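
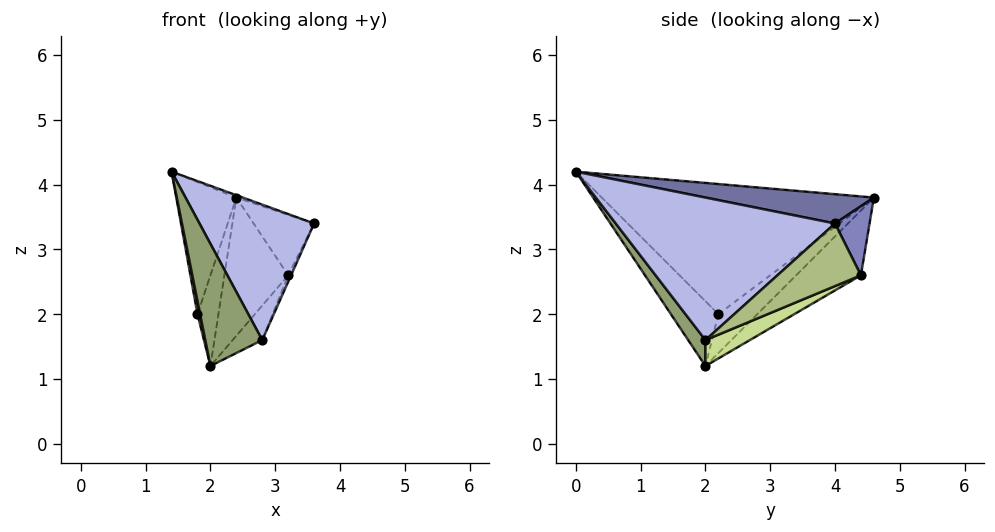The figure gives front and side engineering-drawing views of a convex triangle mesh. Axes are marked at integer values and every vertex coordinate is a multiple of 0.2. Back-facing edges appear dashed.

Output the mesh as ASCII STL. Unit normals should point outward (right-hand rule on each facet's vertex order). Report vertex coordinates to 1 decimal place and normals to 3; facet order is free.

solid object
 facet normal 0.322 0.012 0.947
  outer loop
   vertex 2.4 4.6 3.8
   vertex 1.4 0.0 4.2
   vertex 3.6 4.0 3.4
  endloop
 endfacet
 facet normal 0.488 0.854 0.183
  outer loop
   vertex 3.2 4.4 2.6
   vertex 2.4 4.6 3.8
   vertex 3.6 4.0 3.4
  endloop
 endfacet
 facet normal -0.613 0.604 -0.509
  outer loop
   vertex 3.2 4.4 2.6
   vertex 2.0 2.0 1.2
   vertex 2.4 4.6 3.8
  endloop
 endfacet
 facet normal 0.880 -0.460 0.120
  outer loop
   vertex 2.8 2.0 1.6
   vertex 3.6 4.0 3.4
   vertex 1.4 0.0 4.2
  endloop
 endfacet
 facet normal 0.251 -0.828 -0.502
  outer loop
   vertex 2.8 2.0 1.6
   vertex 1.4 0.0 4.2
   vertex 2.0 2.0 1.2
  endloop
 endfacet
 facet normal 0.900 0.031 -0.435
  outer loop
   vertex 2.8 2.0 1.6
   vertex 3.2 4.4 2.6
   vertex 3.6 4.0 3.4
  endloop
 endfacet
 facet normal 0.429 0.286 -0.857
  outer loop
   vertex 2.8 2.0 1.6
   vertex 2.0 2.0 1.2
   vertex 3.2 4.4 2.6
  endloop
 endfacet
 facet normal -0.976 0.215 0.038
  outer loop
   vertex 1.8 2.2 2.0
   vertex 1.4 0.0 4.2
   vertex 2.4 4.6 3.8
  endloop
 endfacet
 facet normal -0.972 -0.053 -0.230
  outer loop
   vertex 1.8 2.2 2.0
   vertex 2.0 2.0 1.2
   vertex 1.4 0.0 4.2
  endloop
 endfacet
 facet normal -0.834 0.449 -0.321
  outer loop
   vertex 1.8 2.2 2.0
   vertex 2.4 4.6 3.8
   vertex 2.0 2.0 1.2
  endloop
 endfacet
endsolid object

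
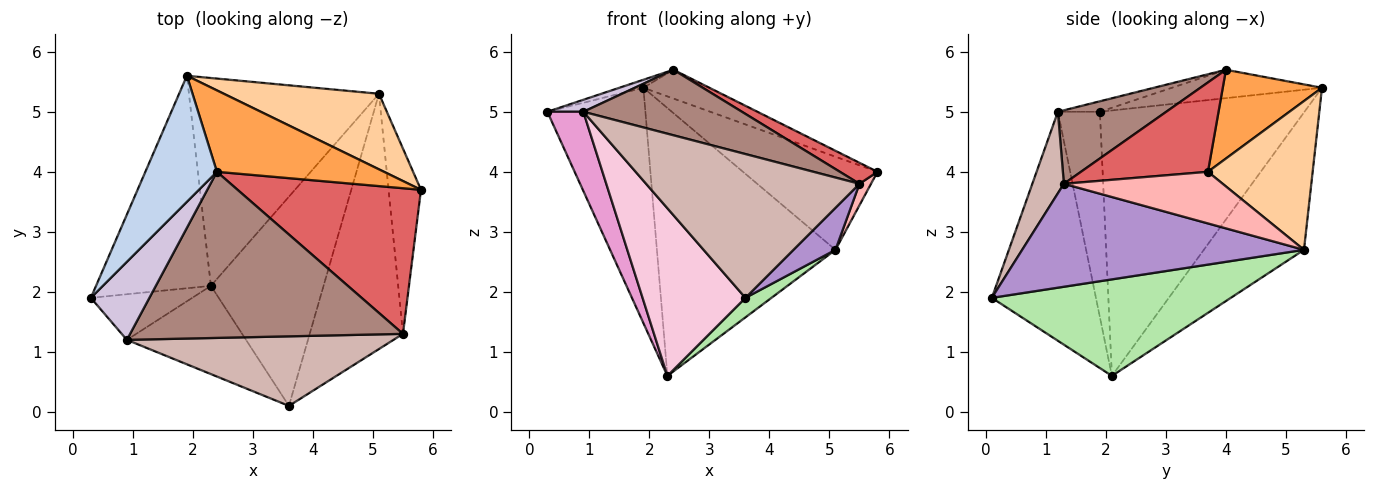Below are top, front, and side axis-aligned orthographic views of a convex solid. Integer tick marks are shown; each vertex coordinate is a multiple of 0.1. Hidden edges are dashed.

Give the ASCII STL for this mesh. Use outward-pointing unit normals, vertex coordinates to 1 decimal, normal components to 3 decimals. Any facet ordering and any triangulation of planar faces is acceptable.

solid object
 facet normal -0.840 0.403 -0.364
  outer loop
   vertex 2.3 2.1 0.6
   vertex 0.3 1.9 5.0
   vertex 1.9 5.6 5.4
  endloop
 endfacet
 facet normal -0.368 0.059 0.928
  outer loop
   vertex 2.4 4.0 5.7
   vertex 1.9 5.6 5.4
   vertex 0.3 1.9 5.0
  endloop
 endfacet
 facet normal 0.448 0.298 0.843
  outer loop
   vertex 2.4 4.0 5.7
   vertex 5.8 3.7 4.0
   vertex 1.9 5.6 5.4
  endloop
 endfacet
 facet normal 0.517 0.664 0.539
  outer loop
   vertex 5.1 5.3 2.7
   vertex 1.9 5.6 5.4
   vertex 5.8 3.7 4.0
  endloop
 endfacet
 facet normal -0.405 0.722 -0.560
  outer loop
   vertex 5.1 5.3 2.7
   vertex 2.3 2.1 0.6
   vertex 1.9 5.6 5.4
  endloop
 endfacet
 facet normal 0.649 -0.071 -0.758
  outer loop
   vertex 5.1 5.3 2.7
   vertex 3.6 0.1 1.9
   vertex 2.3 2.1 0.6
  endloop
 endfacet
 facet normal 0.434 -0.129 0.891
  outer loop
   vertex 5.5 1.3 3.8
   vertex 5.8 3.7 4.0
   vertex 2.4 4.0 5.7
  endloop
 endfacet
 facet normal 0.845 -0.061 -0.531
  outer loop
   vertex 5.5 1.3 3.8
   vertex 5.1 5.3 2.7
   vertex 5.8 3.7 4.0
  endloop
 endfacet
 facet normal 0.737 -0.110 -0.667
  outer loop
   vertex 5.5 1.3 3.8
   vertex 3.6 0.1 1.9
   vertex 5.1 5.3 2.7
  endloop
 endfacet
 facet normal -0.175 -0.150 0.973
  outer loop
   vertex 0.9 1.2 5.0
   vertex 2.4 4.0 5.7
   vertex 0.3 1.9 5.0
  endloop
 endfacet
 facet normal 0.243 -0.356 0.902
  outer loop
   vertex 0.9 1.2 5.0
   vertex 5.5 1.3 3.8
   vertex 2.4 4.0 5.7
  endloop
 endfacet
 facet normal 0.132 -0.892 0.432
  outer loop
   vertex 0.9 1.2 5.0
   vertex 3.6 0.1 1.9
   vertex 5.5 1.3 3.8
  endloop
 endfacet
 facet normal -0.711 -0.609 -0.351
  outer loop
   vertex 0.9 1.2 5.0
   vertex 0.3 1.9 5.0
   vertex 2.3 2.1 0.6
  endloop
 endfacet
 facet normal -0.667 -0.659 -0.347
  outer loop
   vertex 0.9 1.2 5.0
   vertex 2.3 2.1 0.6
   vertex 3.6 0.1 1.9
  endloop
 endfacet
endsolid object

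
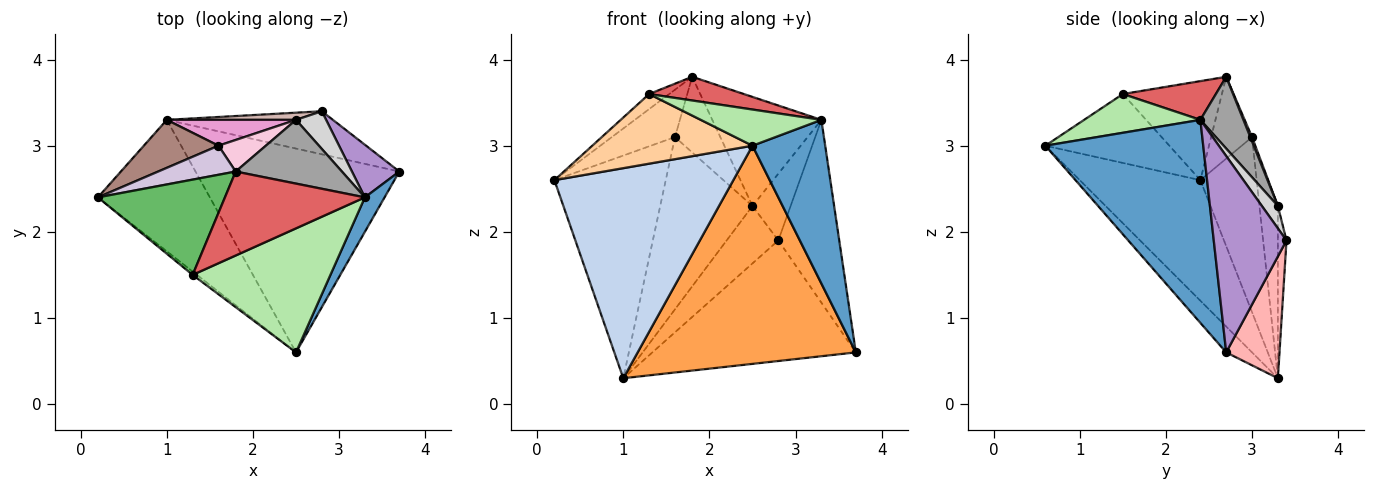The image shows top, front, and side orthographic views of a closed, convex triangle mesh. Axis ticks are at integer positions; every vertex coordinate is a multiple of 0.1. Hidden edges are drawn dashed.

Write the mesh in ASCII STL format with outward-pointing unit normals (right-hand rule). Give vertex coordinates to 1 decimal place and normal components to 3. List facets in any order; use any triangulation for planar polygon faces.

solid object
 facet normal 0.905 -0.417 0.088
  outer loop
   vertex 3.3 2.4 3.3
   vertex 2.5 0.6 3.0
   vertex 3.7 2.7 0.6
  endloop
 endfacet
 facet normal -0.496 -0.736 -0.461
  outer loop
   vertex 1.0 3.3 0.3
   vertex 2.5 0.6 3.0
   vertex 0.2 2.4 2.6
  endloop
 endfacet
 facet normal -0.086 -0.728 -0.680
  outer loop
   vertex 1.0 3.3 0.3
   vertex 3.7 2.7 0.6
   vertex 2.5 0.6 3.0
  endloop
 endfacet
 facet normal -0.612 -0.790 -0.038
  outer loop
   vertex 1.3 1.5 3.6
   vertex 0.2 2.4 2.6
   vertex 2.5 0.6 3.0
  endloop
 endfacet
 facet normal -0.610 0.124 0.783
  outer loop
   vertex 1.3 1.5 3.6
   vertex 1.8 2.7 3.8
   vertex 0.2 2.4 2.6
  endloop
 endfacet
 facet normal 0.261 -0.270 0.927
  outer loop
   vertex 1.3 1.5 3.6
   vertex 2.5 0.6 3.0
   vertex 3.3 2.4 3.3
  endloop
 endfacet
 facet normal 0.258 -0.262 0.930
  outer loop
   vertex 1.3 1.5 3.6
   vertex 3.3 2.4 3.3
   vertex 1.8 2.7 3.8
  endloop
 endfacet
 facet normal 0.239 0.914 -0.327
  outer loop
   vertex 2.8 3.4 1.9
   vertex 3.7 2.7 0.6
   vertex 1.0 3.3 0.3
  endloop
 endfacet
 facet normal 0.754 0.631 0.182
  outer loop
   vertex 2.8 3.4 1.9
   vertex 3.3 2.4 3.3
   vertex 3.7 2.7 0.6
  endloop
 endfacet
 facet normal -0.483 0.746 0.458
  outer loop
   vertex 1.6 3.0 3.1
   vertex 0.2 2.4 2.6
   vertex 1.8 2.7 3.8
  endloop
 endfacet
 facet normal -0.443 0.876 0.189
  outer loop
   vertex 1.6 3.0 3.1
   vertex 1.0 3.3 0.3
   vertex 0.2 2.4 2.6
  endloop
 endfacet
 facet normal -0.163 0.979 0.122
  outer loop
   vertex 2.5 3.3 2.3
   vertex 2.8 3.4 1.9
   vertex 1.0 3.3 0.3
  endloop
 endfacet
 facet normal -0.194 0.970 0.146
  outer loop
   vertex 2.5 3.3 2.3
   vertex 1.0 3.3 0.3
   vertex 1.6 3.0 3.1
  endloop
 endfacet
 facet normal 0.035 0.922 0.385
  outer loop
   vertex 2.5 3.3 2.3
   vertex 1.6 3.0 3.1
   vertex 1.8 2.7 3.8
  endloop
 endfacet
 facet normal 0.323 0.817 0.477
  outer loop
   vertex 2.5 3.3 2.3
   vertex 1.8 2.7 3.8
   vertex 3.3 2.4 3.3
  endloop
 endfacet
 facet normal 0.343 0.818 0.462
  outer loop
   vertex 2.5 3.3 2.3
   vertex 3.3 2.4 3.3
   vertex 2.8 3.4 1.9
  endloop
 endfacet
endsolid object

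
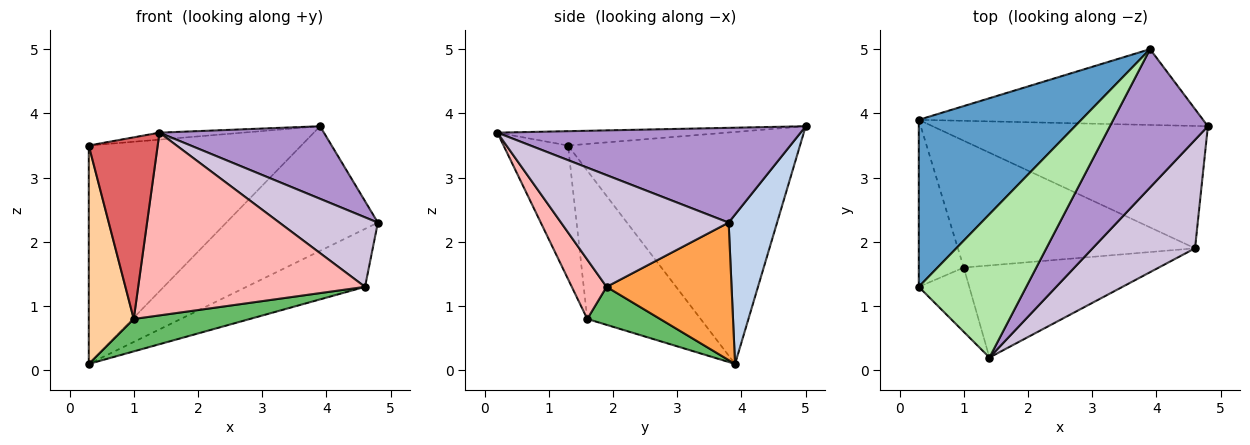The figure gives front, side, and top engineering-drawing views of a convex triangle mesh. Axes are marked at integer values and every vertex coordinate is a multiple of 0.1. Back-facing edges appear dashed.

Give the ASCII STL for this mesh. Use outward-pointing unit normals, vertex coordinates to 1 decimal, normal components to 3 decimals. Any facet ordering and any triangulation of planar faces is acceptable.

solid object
 facet normal -0.655 0.600 0.459
  outer loop
   vertex 3.9 5.0 3.8
   vertex 0.3 3.9 0.1
   vertex 0.3 1.3 3.5
  endloop
 endfacet
 facet normal 0.263 0.824 -0.501
  outer loop
   vertex 3.9 5.0 3.8
   vertex 4.8 3.8 2.3
   vertex 0.3 3.9 0.1
  endloop
 endfacet
 facet normal 0.411 0.390 -0.824
  outer loop
   vertex 4.6 1.9 1.3
   vertex 0.3 3.9 0.1
   vertex 4.8 3.8 2.3
  endloop
 endfacet
 facet normal -0.895 -0.355 -0.271
  outer loop
   vertex 1.0 1.6 0.8
   vertex 0.3 1.3 3.5
   vertex 0.3 3.9 0.1
  endloop
 endfacet
 facet normal 0.153 -0.245 -0.957
  outer loop
   vertex 1.0 1.6 0.8
   vertex 0.3 3.9 0.1
   vertex 4.6 1.9 1.3
  endloop
 endfacet
 facet normal -0.132 0.048 0.990
  outer loop
   vertex 1.4 0.2 3.7
   vertex 3.9 5.0 3.8
   vertex 0.3 1.3 3.5
  endloop
 endfacet
 facet normal -0.662 -0.707 -0.250
  outer loop
   vertex 1.4 0.2 3.7
   vertex 0.3 1.3 3.5
   vertex 1.0 1.6 0.8
  endloop
 endfacet
 facet normal 0.136 -0.885 -0.446
  outer loop
   vertex 1.4 0.2 3.7
   vertex 1.0 1.6 0.8
   vertex 4.6 1.9 1.3
  endloop
 endfacet
 facet normal 0.651 -0.353 0.673
  outer loop
   vertex 1.4 0.2 3.7
   vertex 4.8 3.8 2.3
   vertex 3.9 5.0 3.8
  endloop
 endfacet
 facet normal 0.676 -0.398 0.620
  outer loop
   vertex 1.4 0.2 3.7
   vertex 4.6 1.9 1.3
   vertex 4.8 3.8 2.3
  endloop
 endfacet
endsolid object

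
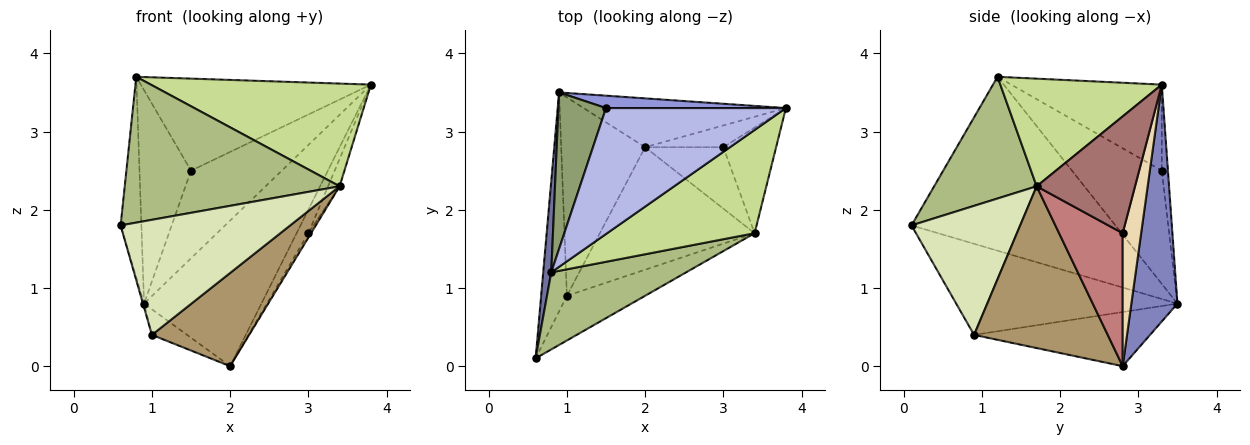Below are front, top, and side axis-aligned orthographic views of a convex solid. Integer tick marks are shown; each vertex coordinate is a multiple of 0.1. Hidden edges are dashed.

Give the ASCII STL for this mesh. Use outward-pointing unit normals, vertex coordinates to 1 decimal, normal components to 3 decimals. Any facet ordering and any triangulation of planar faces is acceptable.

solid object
 facet normal -0.994 0.101 0.046
  outer loop
   vertex 0.8 1.2 3.7
   vertex 0.9 3.5 0.8
   vertex 0.6 0.1 1.8
  endloop
 endfacet
 facet normal 0.349 0.889 -0.298
  outer loop
   vertex 2.0 2.8 0.0
   vertex 0.9 3.5 0.8
   vertex 3.8 3.3 3.6
  endloop
 endfacet
 facet normal -0.067 0.988 0.140
  outer loop
   vertex 1.5 3.3 2.5
   vertex 3.8 3.3 3.6
   vertex 0.9 3.5 0.8
  endloop
 endfacet
 facet normal -0.360 0.550 0.753
  outer loop
   vertex 1.5 3.3 2.5
   vertex 0.8 1.2 3.7
   vertex 3.8 3.3 3.6
  endloop
 endfacet
 facet normal -0.815 0.467 0.343
  outer loop
   vertex 1.5 3.3 2.5
   vertex 0.9 3.5 0.8
   vertex 0.8 1.2 3.7
  endloop
 endfacet
 facet normal 0.389 -0.815 0.431
  outer loop
   vertex 3.4 1.7 2.3
   vertex 0.8 1.2 3.7
   vertex 0.6 0.1 1.8
  endloop
 endfacet
 facet normal 0.459 -0.626 0.630
  outer loop
   vertex 3.4 1.7 2.3
   vertex 3.8 3.3 3.6
   vertex 0.8 1.2 3.7
  endloop
 endfacet
 facet normal 0.513 -0.800 -0.311
  outer loop
   vertex 1.0 0.9 0.4
   vertex 3.4 1.7 2.3
   vertex 0.6 0.1 1.8
  endloop
 endfacet
 facet normal 0.640 -0.465 -0.612
  outer loop
   vertex 1.0 0.9 0.4
   vertex 2.0 2.8 0.0
   vertex 3.4 1.7 2.3
  endloop
 endfacet
 facet normal -0.962 0.005 -0.272
  outer loop
   vertex 1.0 0.9 0.4
   vertex 0.6 0.1 1.8
   vertex 0.9 3.5 0.8
  endloop
 endfacet
 facet normal -0.539 0.108 -0.835
  outer loop
   vertex 1.0 0.9 0.4
   vertex 0.9 3.5 0.8
   vertex 2.0 2.8 0.0
  endloop
 endfacet
 facet normal 0.756 0.480 -0.445
  outer loop
   vertex 3.0 2.8 1.7
   vertex 2.0 2.8 0.0
   vertex 3.8 3.3 3.6
  endloop
 endfacet
 facet normal 0.906 0.106 -0.409
  outer loop
   vertex 3.0 2.8 1.7
   vertex 3.8 3.3 3.6
   vertex 3.4 1.7 2.3
  endloop
 endfacet
 facet normal 0.861 0.037 -0.507
  outer loop
   vertex 3.0 2.8 1.7
   vertex 3.4 1.7 2.3
   vertex 2.0 2.8 0.0
  endloop
 endfacet
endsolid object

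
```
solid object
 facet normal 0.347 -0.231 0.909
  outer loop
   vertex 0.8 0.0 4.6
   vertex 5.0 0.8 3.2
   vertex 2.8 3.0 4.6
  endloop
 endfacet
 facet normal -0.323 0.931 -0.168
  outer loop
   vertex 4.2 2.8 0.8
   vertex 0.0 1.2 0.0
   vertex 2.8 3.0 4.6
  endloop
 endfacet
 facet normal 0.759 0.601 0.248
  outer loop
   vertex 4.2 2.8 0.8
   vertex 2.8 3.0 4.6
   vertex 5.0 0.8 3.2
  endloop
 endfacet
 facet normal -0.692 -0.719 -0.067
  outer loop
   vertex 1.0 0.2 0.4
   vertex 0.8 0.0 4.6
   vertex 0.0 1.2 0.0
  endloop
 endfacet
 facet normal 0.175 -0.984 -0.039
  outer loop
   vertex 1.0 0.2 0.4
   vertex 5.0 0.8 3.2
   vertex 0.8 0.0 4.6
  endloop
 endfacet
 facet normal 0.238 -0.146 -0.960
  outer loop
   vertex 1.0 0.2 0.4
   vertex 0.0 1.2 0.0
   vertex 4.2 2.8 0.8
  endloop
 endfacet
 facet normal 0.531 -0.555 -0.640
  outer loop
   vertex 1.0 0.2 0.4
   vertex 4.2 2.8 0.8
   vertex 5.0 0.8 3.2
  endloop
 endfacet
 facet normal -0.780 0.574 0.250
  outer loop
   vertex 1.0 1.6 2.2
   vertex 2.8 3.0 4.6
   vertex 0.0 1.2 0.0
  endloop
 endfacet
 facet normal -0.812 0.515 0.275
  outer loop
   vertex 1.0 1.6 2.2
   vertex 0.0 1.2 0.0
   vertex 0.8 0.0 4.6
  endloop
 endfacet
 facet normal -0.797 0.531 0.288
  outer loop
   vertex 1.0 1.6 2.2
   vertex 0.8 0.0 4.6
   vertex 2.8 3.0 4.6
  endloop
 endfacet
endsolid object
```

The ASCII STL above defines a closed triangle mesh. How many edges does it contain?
15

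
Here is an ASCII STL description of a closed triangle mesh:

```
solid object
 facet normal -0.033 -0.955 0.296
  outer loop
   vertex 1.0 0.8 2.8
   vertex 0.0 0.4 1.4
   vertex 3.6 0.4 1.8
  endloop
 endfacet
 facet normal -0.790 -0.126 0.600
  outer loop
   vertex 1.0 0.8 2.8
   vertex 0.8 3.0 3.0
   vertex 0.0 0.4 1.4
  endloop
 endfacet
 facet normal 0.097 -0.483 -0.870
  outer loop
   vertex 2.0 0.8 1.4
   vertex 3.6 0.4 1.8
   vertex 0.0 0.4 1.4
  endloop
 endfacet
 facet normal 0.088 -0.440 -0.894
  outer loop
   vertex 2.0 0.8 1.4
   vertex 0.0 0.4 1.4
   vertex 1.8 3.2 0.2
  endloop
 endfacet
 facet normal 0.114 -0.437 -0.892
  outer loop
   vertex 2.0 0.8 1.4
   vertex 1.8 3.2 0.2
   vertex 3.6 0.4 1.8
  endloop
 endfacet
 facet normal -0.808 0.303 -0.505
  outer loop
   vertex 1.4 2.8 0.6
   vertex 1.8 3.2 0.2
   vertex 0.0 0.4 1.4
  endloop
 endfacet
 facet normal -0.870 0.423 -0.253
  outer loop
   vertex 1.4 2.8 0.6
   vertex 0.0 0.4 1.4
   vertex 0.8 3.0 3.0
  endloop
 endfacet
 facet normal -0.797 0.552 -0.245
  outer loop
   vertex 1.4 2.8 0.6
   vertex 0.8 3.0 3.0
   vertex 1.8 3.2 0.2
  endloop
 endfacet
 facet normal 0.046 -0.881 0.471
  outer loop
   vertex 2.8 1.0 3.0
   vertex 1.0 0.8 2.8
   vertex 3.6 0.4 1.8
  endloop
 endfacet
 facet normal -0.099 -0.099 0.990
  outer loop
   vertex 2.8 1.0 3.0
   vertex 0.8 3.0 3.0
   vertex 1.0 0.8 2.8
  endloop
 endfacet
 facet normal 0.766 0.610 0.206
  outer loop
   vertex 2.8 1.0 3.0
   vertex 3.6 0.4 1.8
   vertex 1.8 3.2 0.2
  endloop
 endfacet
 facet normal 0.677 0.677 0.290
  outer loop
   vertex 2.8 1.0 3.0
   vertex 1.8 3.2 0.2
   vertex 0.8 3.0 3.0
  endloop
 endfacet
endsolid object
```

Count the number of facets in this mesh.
12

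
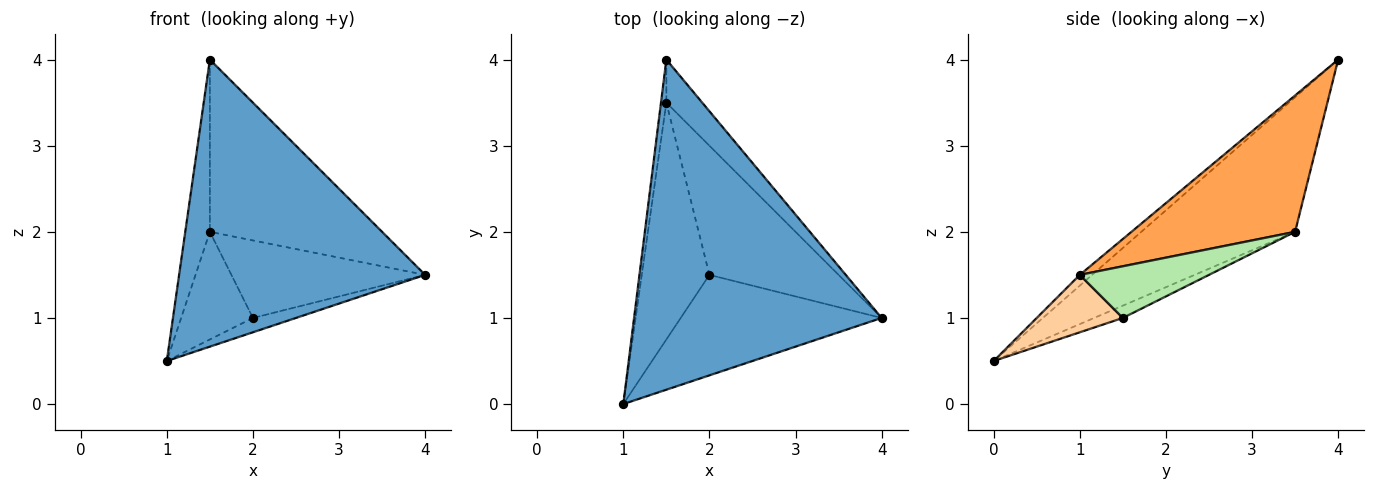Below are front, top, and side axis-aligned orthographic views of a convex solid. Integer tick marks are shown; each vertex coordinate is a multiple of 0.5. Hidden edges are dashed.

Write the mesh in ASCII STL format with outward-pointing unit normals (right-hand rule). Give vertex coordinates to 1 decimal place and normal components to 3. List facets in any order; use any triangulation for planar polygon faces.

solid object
 facet normal -0.033 -0.656 0.754
  outer loop
   vertex 1.5 4.0 4.0
   vertex 1.0 0.0 0.5
   vertex 4.0 1.0 1.5
  endloop
 endfacet
 facet normal -0.987 0.158 -0.039
  outer loop
   vertex 1.5 3.5 2.0
   vertex 1.0 0.0 0.5
   vertex 1.5 4.0 4.0
  endloop
 endfacet
 facet normal 0.678 0.713 -0.178
  outer loop
   vertex 1.5 3.5 2.0
   vertex 1.5 4.0 4.0
   vertex 4.0 1.0 1.5
  endloop
 endfacet
 facet normal 0.272 0.136 -0.953
  outer loop
   vertex 2.0 1.5 1.0
   vertex 4.0 1.0 1.5
   vertex 1.0 0.0 0.5
  endloop
 endfacet
 facet normal -0.163 0.408 -0.898
  outer loop
   vertex 2.0 1.5 1.0
   vertex 1.0 0.0 0.5
   vertex 1.5 3.5 2.0
  endloop
 endfacet
 facet normal 0.324 0.487 -0.811
  outer loop
   vertex 2.0 1.5 1.0
   vertex 1.5 3.5 2.0
   vertex 4.0 1.0 1.5
  endloop
 endfacet
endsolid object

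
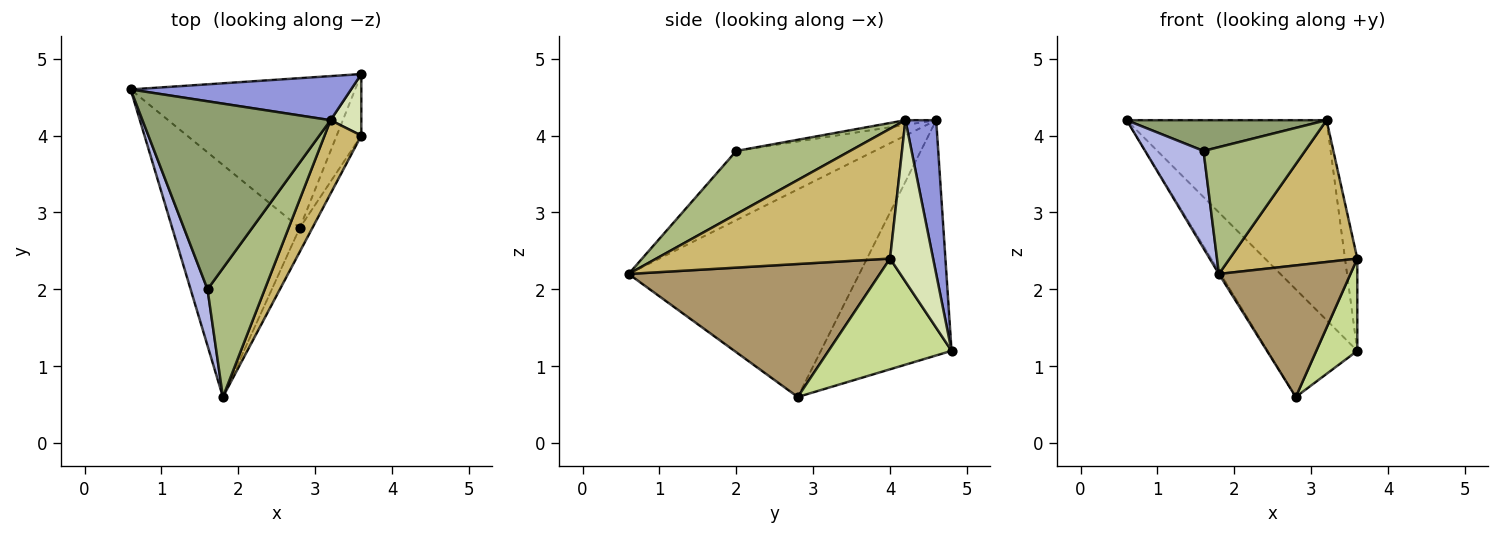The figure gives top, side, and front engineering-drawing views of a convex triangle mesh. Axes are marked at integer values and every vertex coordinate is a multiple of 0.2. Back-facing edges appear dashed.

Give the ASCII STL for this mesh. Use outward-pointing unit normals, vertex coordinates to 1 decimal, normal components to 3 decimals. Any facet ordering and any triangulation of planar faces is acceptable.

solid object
 facet normal -0.648 0.445 -0.618
  outer loop
   vertex 2.8 2.8 0.6
   vertex 0.6 4.6 4.2
   vertex 3.6 4.8 1.2
  endloop
 endfacet
 facet normal -0.852 0.006 -0.524
  outer loop
   vertex 2.8 2.8 0.6
   vertex 1.8 0.6 2.2
   vertex 0.6 4.6 4.2
  endloop
 endfacet
 facet normal 0.149 0.966 0.213
  outer loop
   vertex 3.2 4.2 4.2
   vertex 3.6 4.8 1.2
   vertex 0.6 4.6 4.2
  endloop
 endfacet
 facet normal -0.899 -0.379 0.220
  outer loop
   vertex 1.6 2.0 3.8
   vertex 0.6 4.6 4.2
   vertex 1.8 0.6 2.2
  endloop
 endfacet
 facet normal -0.025 -0.161 0.987
  outer loop
   vertex 1.6 2.0 3.8
   vertex 3.2 4.2 4.2
   vertex 0.6 4.6 4.2
  endloop
 endfacet
 facet normal 0.618 -0.552 0.560
  outer loop
   vertex 1.6 2.0 3.8
   vertex 1.8 0.6 2.2
   vertex 3.2 4.2 4.2
  endloop
 endfacet
 facet normal 0.928 -0.309 -0.206
  outer loop
   vertex 3.6 4.0 2.4
   vertex 2.8 2.8 0.6
   vertex 3.6 4.8 1.2
  endloop
 endfacet
 facet normal 0.946 0.270 0.180
  outer loop
   vertex 3.6 4.0 2.4
   vertex 3.6 4.8 1.2
   vertex 3.2 4.2 4.2
  endloop
 endfacet
 facet normal 0.883 -0.462 -0.084
  outer loop
   vertex 3.6 4.0 2.4
   vertex 1.8 0.6 2.2
   vertex 2.8 2.8 0.6
  endloop
 endfacet
 facet normal 0.852 -0.465 0.241
  outer loop
   vertex 3.6 4.0 2.4
   vertex 3.2 4.2 4.2
   vertex 1.8 0.6 2.2
  endloop
 endfacet
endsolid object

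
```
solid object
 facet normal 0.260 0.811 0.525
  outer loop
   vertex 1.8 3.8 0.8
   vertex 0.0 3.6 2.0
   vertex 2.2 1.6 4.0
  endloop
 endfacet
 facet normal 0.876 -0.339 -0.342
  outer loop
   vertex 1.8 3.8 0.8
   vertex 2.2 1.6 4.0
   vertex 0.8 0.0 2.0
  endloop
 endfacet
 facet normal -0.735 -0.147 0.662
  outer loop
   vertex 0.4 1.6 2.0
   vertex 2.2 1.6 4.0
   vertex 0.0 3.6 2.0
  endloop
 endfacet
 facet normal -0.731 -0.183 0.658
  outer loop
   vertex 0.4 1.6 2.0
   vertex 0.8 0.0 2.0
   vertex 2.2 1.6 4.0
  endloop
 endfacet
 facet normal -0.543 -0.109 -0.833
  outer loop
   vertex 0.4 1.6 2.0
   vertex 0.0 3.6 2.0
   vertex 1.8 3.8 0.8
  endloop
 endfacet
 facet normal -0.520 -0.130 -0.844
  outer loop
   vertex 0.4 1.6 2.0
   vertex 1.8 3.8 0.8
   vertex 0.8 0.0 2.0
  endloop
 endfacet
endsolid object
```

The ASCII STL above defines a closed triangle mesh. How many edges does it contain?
9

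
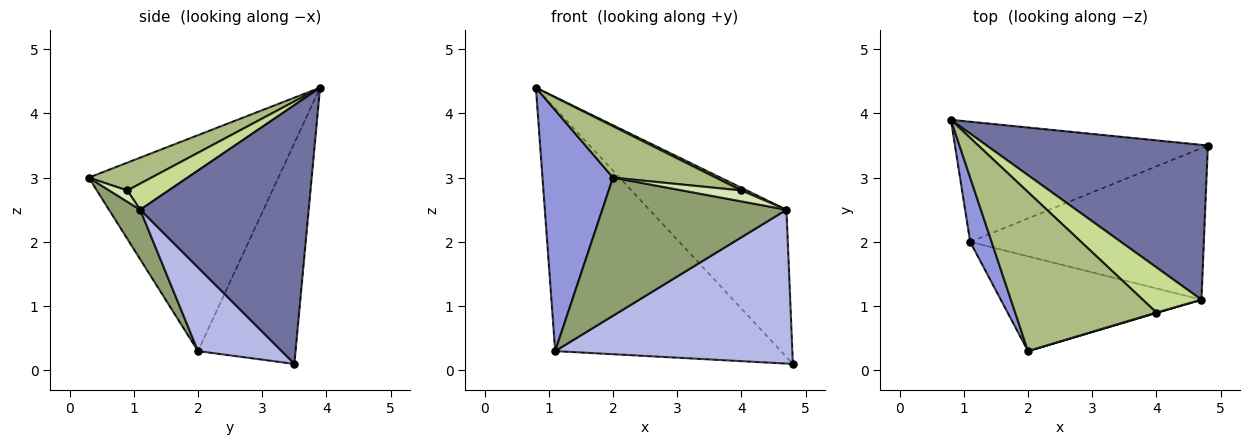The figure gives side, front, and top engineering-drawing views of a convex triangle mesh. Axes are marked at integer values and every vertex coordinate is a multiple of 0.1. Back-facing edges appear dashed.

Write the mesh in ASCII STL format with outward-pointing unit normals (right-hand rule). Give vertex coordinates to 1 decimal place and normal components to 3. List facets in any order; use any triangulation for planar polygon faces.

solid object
 facet normal 0.647 0.526 0.553
  outer loop
   vertex 4.7 1.1 2.5
   vertex 4.8 3.5 0.1
   vertex 0.8 3.9 4.4
  endloop
 endfacet
 facet normal -0.361 0.836 -0.414
  outer loop
   vertex 1.1 2.0 0.3
   vertex 0.8 3.9 4.4
   vertex 4.8 3.5 0.1
  endloop
 endfacet
 facet normal -0.933 -0.347 0.093
  outer loop
   vertex 1.1 2.0 0.3
   vertex 2.0 0.3 3.0
   vertex 0.8 3.9 4.4
  endloop
 endfacet
 facet normal 0.243 -0.691 -0.681
  outer loop
   vertex 1.1 2.0 0.3
   vertex 4.8 3.5 0.1
   vertex 4.7 1.1 2.5
  endloop
 endfacet
 facet normal 0.138 -0.817 -0.560
  outer loop
   vertex 1.1 2.0 0.3
   vertex 4.7 1.1 2.5
   vertex 2.0 0.3 3.0
  endloop
 endfacet
 facet normal 0.184 -0.302 0.935
  outer loop
   vertex 4.0 0.9 2.8
   vertex 0.8 3.9 4.4
   vertex 2.0 0.3 3.0
  endloop
 endfacet
 facet normal 0.406 -0.053 0.912
  outer loop
   vertex 4.0 0.9 2.8
   vertex 4.7 1.1 2.5
   vertex 0.8 3.9 4.4
  endloop
 endfacet
 facet normal 0.291 -0.956 0.042
  outer loop
   vertex 4.0 0.9 2.8
   vertex 2.0 0.3 3.0
   vertex 4.7 1.1 2.5
  endloop
 endfacet
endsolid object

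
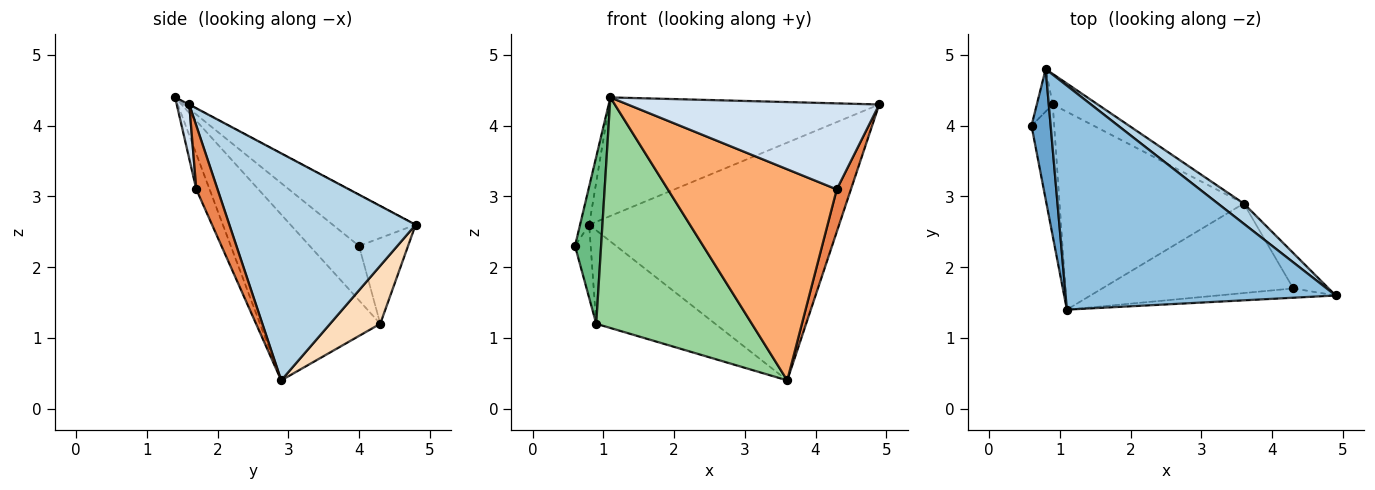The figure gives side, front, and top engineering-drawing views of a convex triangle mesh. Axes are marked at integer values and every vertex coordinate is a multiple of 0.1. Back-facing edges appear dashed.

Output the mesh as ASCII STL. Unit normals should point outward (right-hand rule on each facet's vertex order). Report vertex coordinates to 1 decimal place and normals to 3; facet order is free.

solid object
 facet normal -0.932 0.102 0.348
  outer loop
   vertex 0.8 4.8 2.6
   vertex 0.6 4.0 2.3
   vertex 1.1 1.4 4.4
  endloop
 endfacet
 facet normal -0.001 0.468 0.884
  outer loop
   vertex 0.8 4.8 2.6
   vertex 1.1 1.4 4.4
   vertex 4.9 1.6 4.3
  endloop
 endfacet
 facet normal 0.596 0.800 0.068
  outer loop
   vertex 0.8 4.8 2.6
   vertex 4.9 1.6 4.3
   vertex 3.6 2.9 0.4
  endloop
 endfacet
 facet normal 0.049 -0.993 -0.107
  outer loop
   vertex 4.3 1.7 3.1
   vertex 4.9 1.6 4.3
   vertex 1.1 1.4 4.4
  endloop
 endfacet
 facet normal 0.755 -0.504 -0.420
  outer loop
   vertex 4.3 1.7 3.1
   vertex 3.6 2.9 0.4
   vertex 4.9 1.6 4.3
  endloop
 endfacet
 facet normal -0.072 -0.918 -0.389
  outer loop
   vertex 4.3 1.7 3.1
   vertex 1.1 1.4 4.4
   vertex 3.6 2.9 0.4
  endloop
 endfacet
 facet normal -0.938 0.300 -0.174
  outer loop
   vertex 0.9 4.3 1.2
   vertex 0.6 4.0 2.3
   vertex 0.8 4.8 2.6
  endloop
 endfacet
 facet normal 0.372 0.882 -0.289
  outer loop
   vertex 0.9 4.3 1.2
   vertex 0.8 4.8 2.6
   vertex 3.6 2.9 0.4
  endloop
 endfacet
 facet normal -0.829 -0.439 -0.346
  outer loop
   vertex 0.9 4.3 1.2
   vertex 1.1 1.4 4.4
   vertex 0.6 4.0 2.3
  endloop
 endfacet
 facet normal -0.506 -0.655 -0.562
  outer loop
   vertex 0.9 4.3 1.2
   vertex 3.6 2.9 0.4
   vertex 1.1 1.4 4.4
  endloop
 endfacet
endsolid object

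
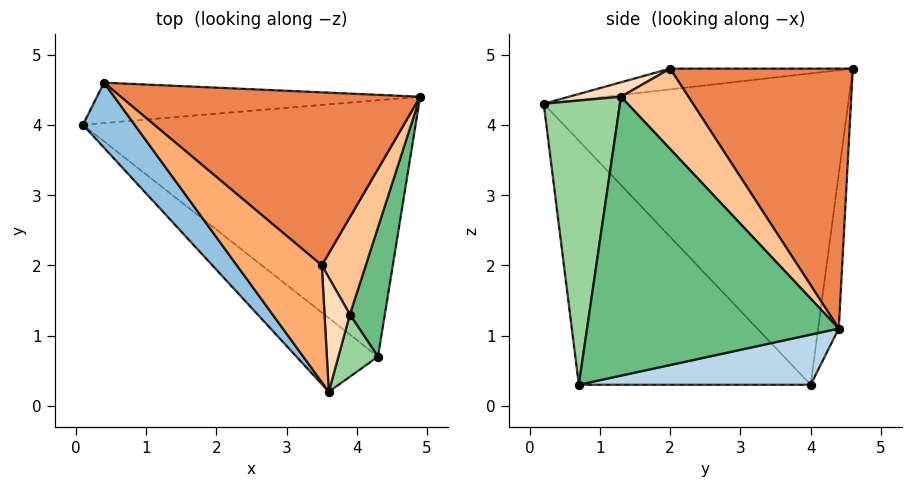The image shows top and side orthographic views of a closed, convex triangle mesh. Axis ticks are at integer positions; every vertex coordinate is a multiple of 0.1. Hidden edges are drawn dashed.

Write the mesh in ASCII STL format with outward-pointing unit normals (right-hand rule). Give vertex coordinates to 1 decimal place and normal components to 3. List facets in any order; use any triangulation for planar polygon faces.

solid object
 facet normal -0.061 0.990 -0.128
  outer loop
   vertex 0.4 4.6 4.8
   vertex 4.9 4.4 1.1
   vertex 0.1 4.0 0.3
  endloop
 endfacet
 facet normal -0.794 -0.593 0.132
  outer loop
   vertex 0.4 4.6 4.8
   vertex 0.1 4.0 0.3
   vertex 3.6 0.2 4.3
  endloop
 endfacet
 facet normal 0.146 0.186 -0.972
  outer loop
   vertex 4.3 0.7 0.3
   vertex 0.1 4.0 0.3
   vertex 4.9 4.4 1.1
  endloop
 endfacet
 facet normal -0.605 -0.770 -0.202
  outer loop
   vertex 4.3 0.7 0.3
   vertex 3.6 0.2 4.3
   vertex 0.1 4.0 0.3
  endloop
 endfacet
 facet normal 0.517 0.616 0.595
  outer loop
   vertex 3.5 2.0 4.8
   vertex 4.9 4.4 1.1
   vertex 0.4 4.6 4.8
  endloop
 endfacet
 facet normal -0.228 -0.272 0.935
  outer loop
   vertex 3.5 2.0 4.8
   vertex 0.4 4.6 4.8
   vertex 3.6 0.2 4.3
  endloop
 endfacet
 facet normal 0.856 0.222 0.468
  outer loop
   vertex 3.9 1.3 4.4
   vertex 4.9 4.4 1.1
   vertex 3.5 2.0 4.8
  endloop
 endfacet
 facet normal 0.484 -0.209 0.850
  outer loop
   vertex 3.9 1.3 4.4
   vertex 3.5 2.0 4.8
   vertex 3.6 0.2 4.3
  endloop
 endfacet
 facet normal 0.975 -0.185 0.122
  outer loop
   vertex 3.9 1.3 4.4
   vertex 4.3 0.7 0.3
   vertex 4.9 4.4 1.1
  endloop
 endfacet
 facet normal 0.953 -0.272 0.133
  outer loop
   vertex 3.9 1.3 4.4
   vertex 3.6 0.2 4.3
   vertex 4.3 0.7 0.3
  endloop
 endfacet
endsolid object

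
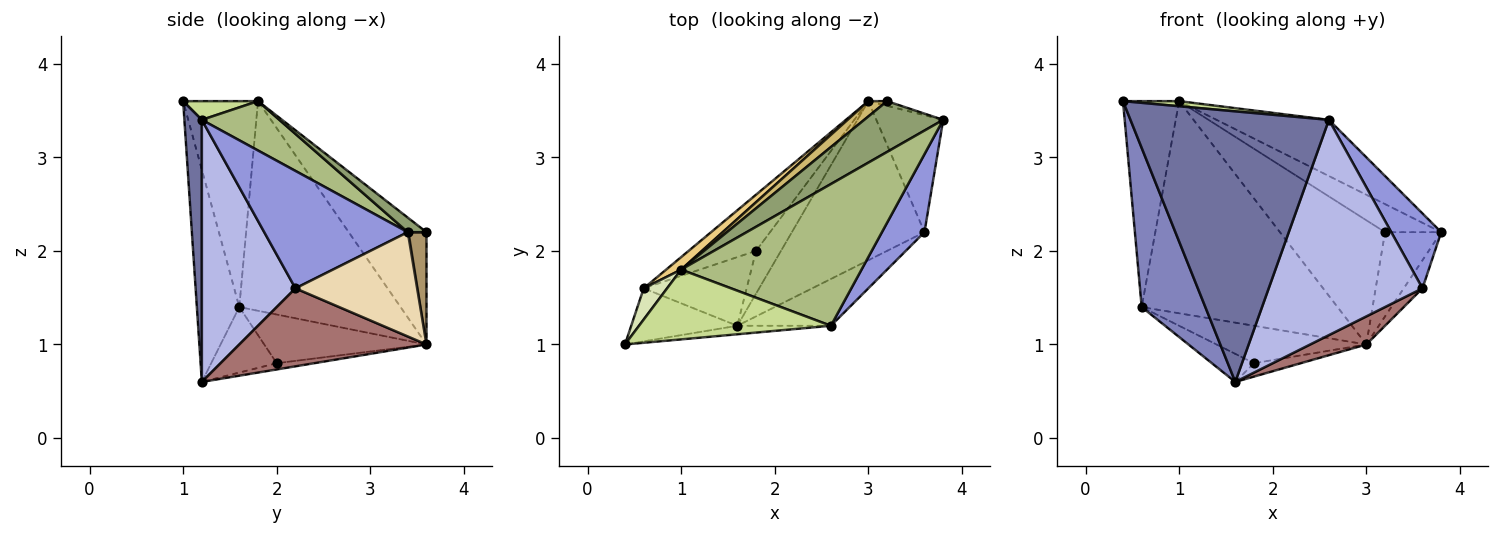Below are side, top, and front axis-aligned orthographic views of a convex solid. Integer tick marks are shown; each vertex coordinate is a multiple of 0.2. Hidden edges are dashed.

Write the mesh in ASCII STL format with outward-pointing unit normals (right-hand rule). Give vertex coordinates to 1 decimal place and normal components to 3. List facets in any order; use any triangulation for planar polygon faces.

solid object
 facet normal 0.088 -0.996 -0.031
  outer loop
   vertex 2.6 1.2 3.4
   vertex 0.4 1.0 3.6
   vertex 1.6 1.2 0.6
  endloop
 endfacet
 facet normal -0.535 -0.802 -0.267
  outer loop
   vertex 0.6 1.6 1.4
   vertex 1.6 1.2 0.6
   vertex 0.4 1.0 3.6
  endloop
 endfacet
 facet normal 0.894 -0.311 0.324
  outer loop
   vertex 3.6 2.2 1.6
   vertex 3.8 3.4 2.2
   vertex 2.6 1.2 3.4
  endloop
 endfacet
 facet normal 0.511 -0.840 -0.183
  outer loop
   vertex 3.6 2.2 1.6
   vertex 2.6 1.2 3.4
   vertex 1.6 1.2 0.6
  endloop
 endfacet
 facet normal 0.159 0.478 0.864
  outer loop
   vertex 1.0 1.8 3.6
   vertex 3.8 3.4 2.2
   vertex 3.2 3.6 2.2
  endloop
 endfacet
 facet normal 0.246 0.357 0.901
  outer loop
   vertex 1.0 1.8 3.6
   vertex 2.6 1.2 3.4
   vertex 3.8 3.4 2.2
  endloop
 endfacet
 facet normal 0.097 -0.073 0.993
  outer loop
   vertex 1.0 1.8 3.6
   vertex 0.4 1.0 3.6
   vertex 2.6 1.2 3.4
  endloop
 endfacet
 facet normal -0.797 0.598 0.091
  outer loop
   vertex 1.0 1.8 3.6
   vertex 0.6 1.6 1.4
   vertex 0.4 1.0 3.6
  endloop
 endfacet
 facet normal 0.316 0.947 -0.053
  outer loop
   vertex 3.0 3.6 1.0
   vertex 3.2 3.6 2.2
   vertex 3.8 3.4 2.2
  endloop
 endfacet
 facet normal -0.592 0.800 0.099
  outer loop
   vertex 3.0 3.6 1.0
   vertex 1.0 1.8 3.6
   vertex 3.2 3.6 2.2
  endloop
 endfacet
 facet normal -0.635 0.771 0.045
  outer loop
   vertex 3.0 3.6 1.0
   vertex 0.6 1.6 1.4
   vertex 1.0 1.8 3.6
  endloop
 endfacet
 facet normal 0.835 0.128 -0.535
  outer loop
   vertex 3.0 3.6 1.0
   vertex 3.8 3.4 2.2
   vertex 3.6 2.2 1.6
  endloop
 endfacet
 facet normal 0.501 -0.150 -0.852
  outer loop
   vertex 3.0 3.6 1.0
   vertex 3.6 2.2 1.6
   vertex 1.6 1.2 0.6
  endloop
 endfacet
 facet normal -0.507 0.326 -0.797
  outer loop
   vertex 1.8 2.0 0.8
   vertex 1.6 1.2 0.6
   vertex 0.6 1.6 1.4
  endloop
 endfacet
 facet normal -0.232 0.290 -0.928
  outer loop
   vertex 1.8 2.0 0.8
   vertex 3.0 3.6 1.0
   vertex 1.6 1.2 0.6
  endloop
 endfacet
 facet normal -0.515 0.475 -0.713
  outer loop
   vertex 1.8 2.0 0.8
   vertex 0.6 1.6 1.4
   vertex 3.0 3.6 1.0
  endloop
 endfacet
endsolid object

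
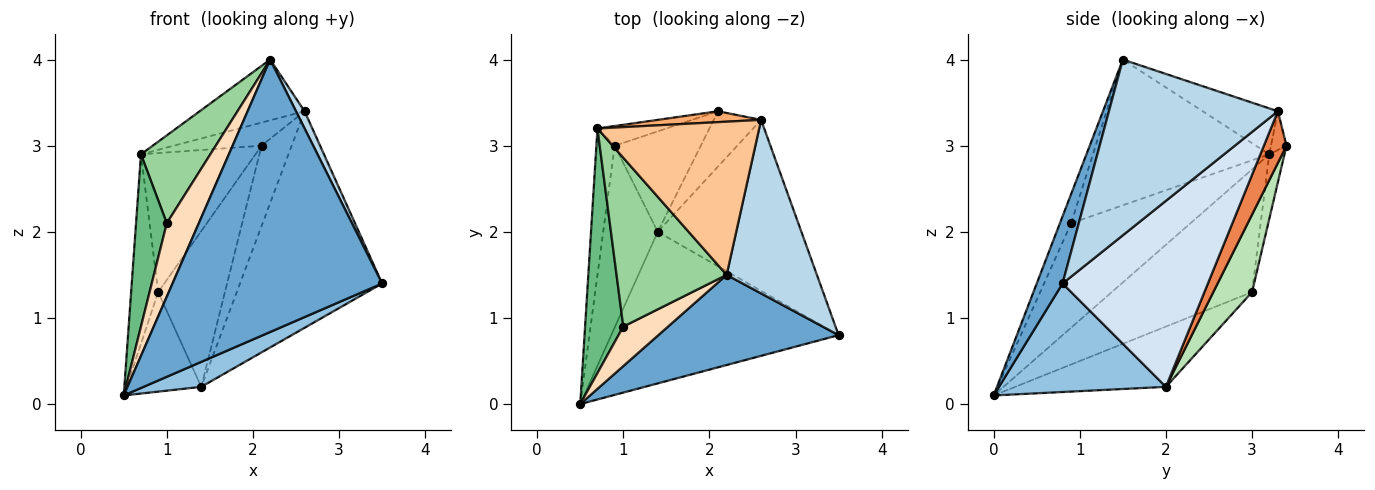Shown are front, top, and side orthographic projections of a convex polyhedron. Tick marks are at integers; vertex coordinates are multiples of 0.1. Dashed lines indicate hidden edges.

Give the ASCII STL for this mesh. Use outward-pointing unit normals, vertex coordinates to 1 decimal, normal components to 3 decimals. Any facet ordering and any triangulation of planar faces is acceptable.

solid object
 facet normal 0.116 -0.943 0.312
  outer loop
   vertex 2.2 1.5 4.0
   vertex 0.5 0.0 0.1
   vertex 3.5 0.8 1.4
  endloop
 endfacet
 facet normal 0.426 -0.147 -0.893
  outer loop
   vertex 1.4 2.0 0.2
   vertex 3.5 0.8 1.4
   vertex 0.5 0.0 0.1
  endloop
 endfacet
 facet normal 0.889 -0.045 0.456
  outer loop
   vertex 2.6 3.3 3.4
   vertex 2.2 1.5 4.0
   vertex 3.5 0.8 1.4
  endloop
 endfacet
 facet normal 0.626 0.612 -0.483
  outer loop
   vertex 2.6 3.3 3.4
   vertex 3.5 0.8 1.4
   vertex 1.4 2.0 0.2
  endloop
 endfacet
 facet normal 0.526 0.701 -0.482
  outer loop
   vertex 2.6 3.3 3.4
   vertex 1.4 2.0 0.2
   vertex 2.1 3.4 3.0
  endloop
 endfacet
 facet normal -0.158 0.894 0.420
  outer loop
   vertex 2.6 3.3 3.4
   vertex 2.1 3.4 3.0
   vertex 0.7 3.2 2.9
  endloop
 endfacet
 facet normal -0.255 0.356 0.899
  outer loop
   vertex 2.6 3.3 3.4
   vertex 0.7 3.2 2.9
   vertex 2.2 1.5 4.0
  endloop
 endfacet
 facet normal -0.296 -0.841 0.453
  outer loop
   vertex 1.0 0.9 2.1
   vertex 0.5 0.0 0.1
   vertex 2.2 1.5 4.0
  endloop
 endfacet
 facet normal -0.913 -0.235 0.334
  outer loop
   vertex 1.0 0.9 2.1
   vertex 0.7 3.2 2.9
   vertex 0.5 0.0 0.1
  endloop
 endfacet
 facet normal -0.761 -0.299 0.575
  outer loop
   vertex 1.0 0.9 2.1
   vertex 2.2 1.5 4.0
   vertex 0.7 3.2 2.9
  endloop
 endfacet
 facet normal 0.439 0.755 -0.487
  outer loop
   vertex 0.9 3.0 1.3
   vertex 2.1 3.4 3.0
   vertex 1.4 2.0 0.2
  endloop
 endfacet
 facet normal -0.130 0.982 -0.139
  outer loop
   vertex 0.9 3.0 1.3
   vertex 0.7 3.2 2.9
   vertex 2.1 3.4 3.0
  endloop
 endfacet
 facet normal -0.696 0.345 -0.630
  outer loop
   vertex 0.9 3.0 1.3
   vertex 1.4 2.0 0.2
   vertex 0.5 0.0 0.1
  endloop
 endfacet
 facet normal -0.972 0.187 -0.145
  outer loop
   vertex 0.9 3.0 1.3
   vertex 0.5 0.0 0.1
   vertex 0.7 3.2 2.9
  endloop
 endfacet
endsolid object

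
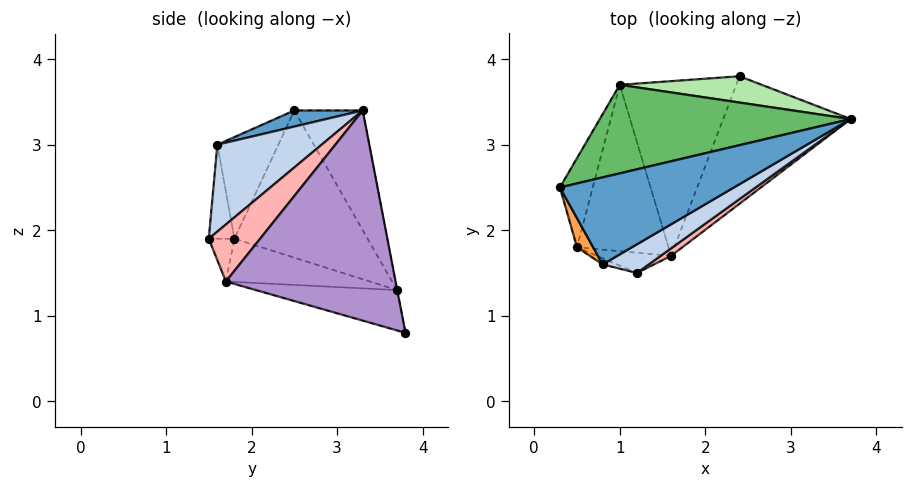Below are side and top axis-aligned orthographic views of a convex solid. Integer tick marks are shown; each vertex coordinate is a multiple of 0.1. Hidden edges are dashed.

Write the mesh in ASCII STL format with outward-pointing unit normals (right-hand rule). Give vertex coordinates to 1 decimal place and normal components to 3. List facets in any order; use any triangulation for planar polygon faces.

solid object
 facet normal 0.086 -0.364 0.927
  outer loop
   vertex 0.8 1.6 3.0
   vertex 3.7 3.3 3.4
   vertex 0.3 2.5 3.4
  endloop
 endfacet
 facet normal 0.465 -0.851 0.246
  outer loop
   vertex 0.8 1.6 3.0
   vertex 1.2 1.5 1.9
   vertex 3.7 3.3 3.4
  endloop
 endfacet
 facet normal -0.840 -0.526 0.133
  outer loop
   vertex 0.8 1.6 3.0
   vertex 0.3 2.5 3.4
   vertex 0.5 1.8 1.9
  endloop
 endfacet
 facet normal -0.393 -0.918 -0.060
  outer loop
   vertex 0.8 1.6 3.0
   vertex 0.5 1.8 1.9
   vertex 1.2 1.5 1.9
  endloop
 endfacet
 facet normal -0.206 0.878 0.433
  outer loop
   vertex 1.0 3.7 1.3
   vertex 0.3 2.5 3.4
   vertex 3.7 3.3 3.4
  endloop
 endfacet
 facet normal -0.002 0.982 0.190
  outer loop
   vertex 1.0 3.7 1.3
   vertex 3.7 3.3 3.4
   vertex 2.4 3.8 0.8
  endloop
 endfacet
 facet normal -0.959 0.185 -0.214
  outer loop
   vertex 1.0 3.7 1.3
   vertex 0.5 1.8 1.9
   vertex 0.3 2.5 3.4
  endloop
 endfacet
 facet normal 0.542 -0.835 0.099
  outer loop
   vertex 1.6 1.7 1.4
   vertex 3.7 3.3 3.4
   vertex 1.2 1.5 1.9
  endloop
 endfacet
 facet normal 0.773 -0.428 -0.469
  outer loop
   vertex 1.6 1.7 1.4
   vertex 2.4 3.8 0.8
   vertex 3.7 3.3 3.4
  endloop
 endfacet
 facet normal -0.325 -0.759 -0.564
  outer loop
   vertex 1.6 1.7 1.4
   vertex 1.2 1.5 1.9
   vertex 0.5 1.8 1.9
  endloop
 endfacet
 facet normal -0.324 -0.144 -0.935
  outer loop
   vertex 1.6 1.7 1.4
   vertex 1.0 3.7 1.3
   vertex 2.4 3.8 0.8
  endloop
 endfacet
 facet normal -0.421 -0.171 -0.891
  outer loop
   vertex 1.6 1.7 1.4
   vertex 0.5 1.8 1.9
   vertex 1.0 3.7 1.3
  endloop
 endfacet
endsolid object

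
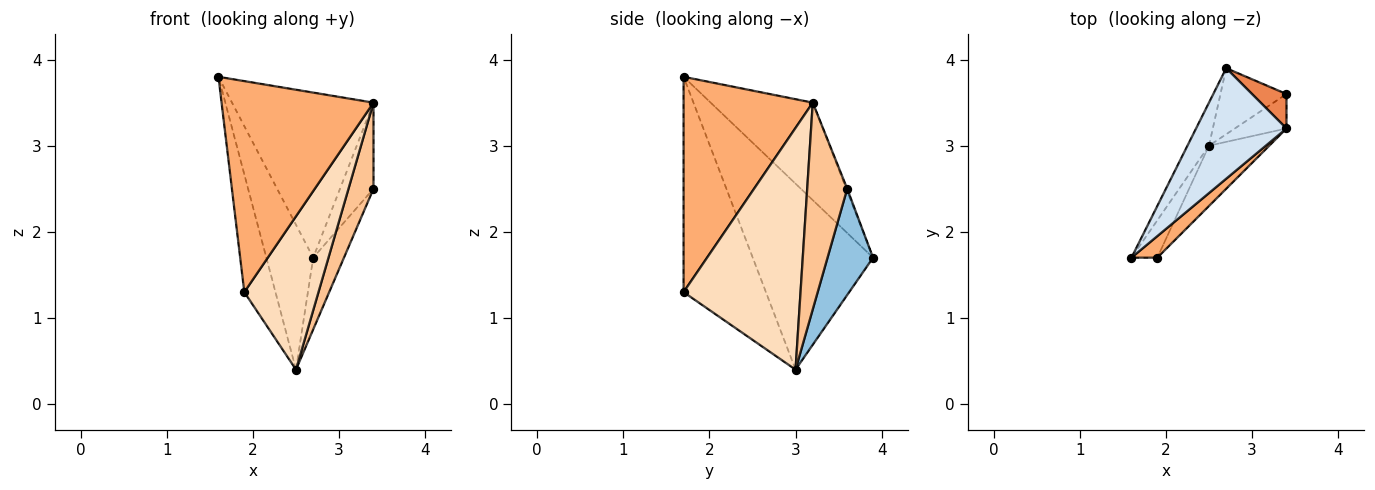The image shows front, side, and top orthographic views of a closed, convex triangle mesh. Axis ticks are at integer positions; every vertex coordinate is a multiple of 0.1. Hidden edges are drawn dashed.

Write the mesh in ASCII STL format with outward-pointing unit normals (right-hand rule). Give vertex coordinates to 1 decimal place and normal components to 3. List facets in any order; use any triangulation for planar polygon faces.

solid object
 facet normal -0.926 0.361 -0.107
  outer loop
   vertex 2.5 3.0 0.4
   vertex 1.6 1.7 3.8
   vertex 2.7 3.9 1.7
  endloop
 endfacet
 facet normal 0.737 0.498 -0.458
  outer loop
   vertex 2.5 3.0 0.4
   vertex 2.7 3.9 1.7
   vertex 3.4 3.6 2.5
  endloop
 endfacet
 facet normal -0.929 0.352 -0.112
  outer loop
   vertex 1.9 1.7 1.3
   vertex 1.6 1.7 3.8
   vertex 2.5 3.0 0.4
  endloop
 endfacet
 facet normal -0.514 0.713 0.477
  outer loop
   vertex 3.4 3.2 3.5
   vertex 2.7 3.9 1.7
   vertex 1.6 1.7 3.8
  endloop
 endfacet
 facet normal -0.027 0.928 0.371
  outer loop
   vertex 3.4 3.2 3.5
   vertex 3.4 3.6 2.5
   vertex 2.7 3.9 1.7
  endloop
 endfacet
 facet normal 0.646 -0.760 0.078
  outer loop
   vertex 3.4 3.2 3.5
   vertex 1.6 1.7 3.8
   vertex 1.9 1.7 1.3
  endloop
 endfacet
 facet normal 0.830 -0.518 -0.207
  outer loop
   vertex 3.4 3.2 3.5
   vertex 2.5 3.0 0.4
   vertex 3.4 3.6 2.5
  endloop
 endfacet
 facet normal 0.826 -0.524 -0.206
  outer loop
   vertex 3.4 3.2 3.5
   vertex 1.9 1.7 1.3
   vertex 2.5 3.0 0.4
  endloop
 endfacet
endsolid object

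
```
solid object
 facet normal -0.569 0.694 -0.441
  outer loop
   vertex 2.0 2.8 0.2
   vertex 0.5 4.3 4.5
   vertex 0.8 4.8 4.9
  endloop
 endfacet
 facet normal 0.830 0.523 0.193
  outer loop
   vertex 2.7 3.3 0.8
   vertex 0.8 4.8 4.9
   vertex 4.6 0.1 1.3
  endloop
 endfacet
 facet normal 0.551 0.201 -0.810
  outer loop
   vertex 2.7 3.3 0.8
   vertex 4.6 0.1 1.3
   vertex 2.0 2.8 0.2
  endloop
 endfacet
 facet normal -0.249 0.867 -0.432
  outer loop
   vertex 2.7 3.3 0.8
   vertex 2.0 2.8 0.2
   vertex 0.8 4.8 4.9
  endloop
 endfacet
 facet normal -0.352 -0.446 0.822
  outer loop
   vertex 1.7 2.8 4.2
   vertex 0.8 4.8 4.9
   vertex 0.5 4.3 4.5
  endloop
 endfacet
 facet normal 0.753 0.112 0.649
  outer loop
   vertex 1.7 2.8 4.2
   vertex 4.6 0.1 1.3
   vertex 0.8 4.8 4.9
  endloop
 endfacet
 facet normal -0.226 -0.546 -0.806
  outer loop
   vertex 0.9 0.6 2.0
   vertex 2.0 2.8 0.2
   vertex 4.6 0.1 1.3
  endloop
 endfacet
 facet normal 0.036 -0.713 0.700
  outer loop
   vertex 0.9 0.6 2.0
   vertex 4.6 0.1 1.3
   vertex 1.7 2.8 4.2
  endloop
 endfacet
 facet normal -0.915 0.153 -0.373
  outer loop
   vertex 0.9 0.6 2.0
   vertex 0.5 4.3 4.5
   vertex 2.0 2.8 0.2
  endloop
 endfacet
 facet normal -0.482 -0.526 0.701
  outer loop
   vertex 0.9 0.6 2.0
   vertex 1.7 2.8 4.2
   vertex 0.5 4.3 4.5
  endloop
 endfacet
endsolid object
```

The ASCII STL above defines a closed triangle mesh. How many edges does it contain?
15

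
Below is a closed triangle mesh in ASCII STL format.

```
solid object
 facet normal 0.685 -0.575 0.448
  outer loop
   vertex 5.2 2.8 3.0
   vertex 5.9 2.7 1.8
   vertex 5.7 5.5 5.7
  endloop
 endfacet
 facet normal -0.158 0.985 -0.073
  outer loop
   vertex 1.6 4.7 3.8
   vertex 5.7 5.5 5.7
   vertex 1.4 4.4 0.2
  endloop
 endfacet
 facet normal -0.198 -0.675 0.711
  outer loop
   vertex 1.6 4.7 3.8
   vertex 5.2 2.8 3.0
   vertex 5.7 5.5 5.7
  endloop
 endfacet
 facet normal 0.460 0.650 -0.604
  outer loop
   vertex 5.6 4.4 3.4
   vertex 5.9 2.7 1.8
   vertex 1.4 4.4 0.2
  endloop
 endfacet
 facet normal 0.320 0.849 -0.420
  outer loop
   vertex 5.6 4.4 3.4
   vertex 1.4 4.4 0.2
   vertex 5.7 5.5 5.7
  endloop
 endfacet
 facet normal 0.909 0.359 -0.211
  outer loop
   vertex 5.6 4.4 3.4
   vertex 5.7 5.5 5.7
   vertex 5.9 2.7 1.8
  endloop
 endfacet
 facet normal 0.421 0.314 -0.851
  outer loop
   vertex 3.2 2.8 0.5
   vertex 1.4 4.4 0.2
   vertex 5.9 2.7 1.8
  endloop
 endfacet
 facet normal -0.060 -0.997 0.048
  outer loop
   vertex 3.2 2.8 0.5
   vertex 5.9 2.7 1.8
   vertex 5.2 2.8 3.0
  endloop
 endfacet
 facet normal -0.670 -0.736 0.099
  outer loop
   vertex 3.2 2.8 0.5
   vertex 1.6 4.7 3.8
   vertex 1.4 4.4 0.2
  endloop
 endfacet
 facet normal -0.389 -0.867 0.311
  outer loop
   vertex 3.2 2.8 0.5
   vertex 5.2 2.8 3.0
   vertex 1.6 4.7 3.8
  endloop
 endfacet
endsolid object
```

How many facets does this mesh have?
10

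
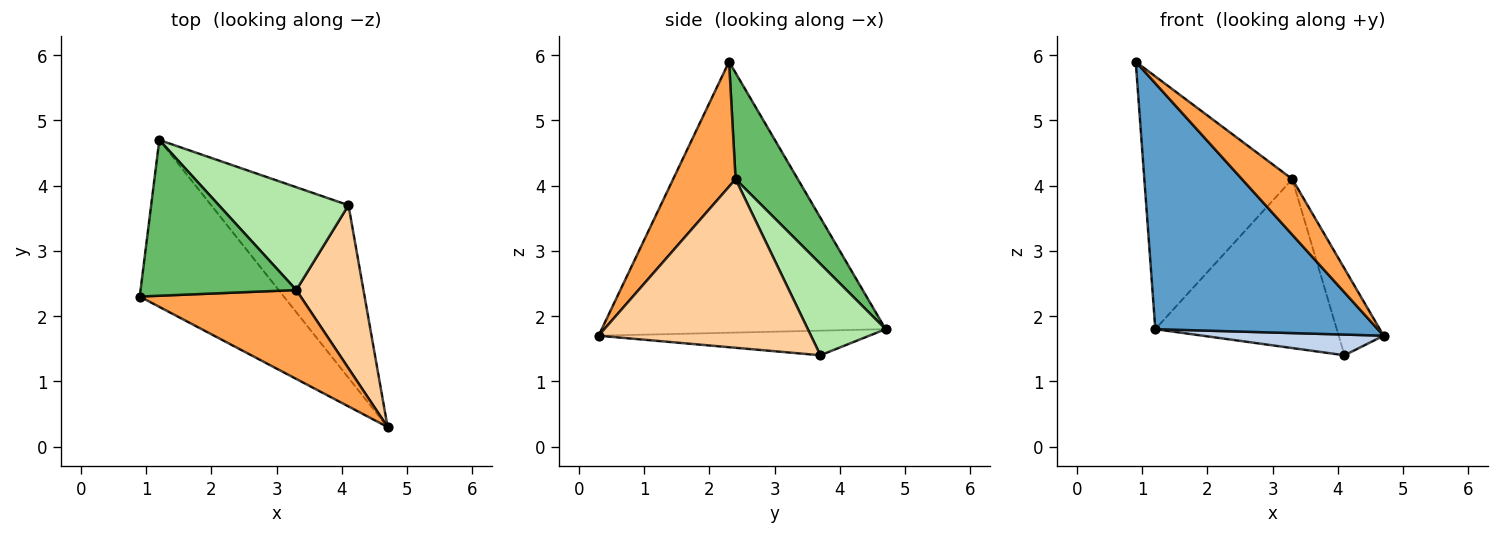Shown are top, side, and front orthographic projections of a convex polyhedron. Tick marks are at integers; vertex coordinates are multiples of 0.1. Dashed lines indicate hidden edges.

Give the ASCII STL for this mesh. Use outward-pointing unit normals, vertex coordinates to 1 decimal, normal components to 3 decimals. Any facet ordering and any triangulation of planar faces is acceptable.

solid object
 facet normal -0.726 -0.569 -0.386
  outer loop
   vertex 1.2 4.7 1.8
   vertex 4.7 0.3 1.7
   vertex 0.9 2.3 5.9
  endloop
 endfacet
 facet normal -0.175 -0.117 -0.978
  outer loop
   vertex 1.2 4.7 1.8
   vertex 4.1 3.7 1.4
   vertex 4.7 0.3 1.7
  endloop
 endfacet
 facet normal 0.550 -0.443 0.708
  outer loop
   vertex 3.3 2.4 4.1
   vertex 0.9 2.3 5.9
   vertex 4.7 0.3 1.7
  endloop
 endfacet
 facet normal 0.912 0.193 0.363
  outer loop
   vertex 3.3 2.4 4.1
   vertex 4.7 0.3 1.7
   vertex 4.1 3.7 1.4
  endloop
 endfacet
 facet normal 0.337 0.802 0.494
  outer loop
   vertex 3.3 2.4 4.1
   vertex 1.2 4.7 1.8
   vertex 0.9 2.3 5.9
  endloop
 endfacet
 facet normal 0.344 0.802 0.488
  outer loop
   vertex 3.3 2.4 4.1
   vertex 4.1 3.7 1.4
   vertex 1.2 4.7 1.8
  endloop
 endfacet
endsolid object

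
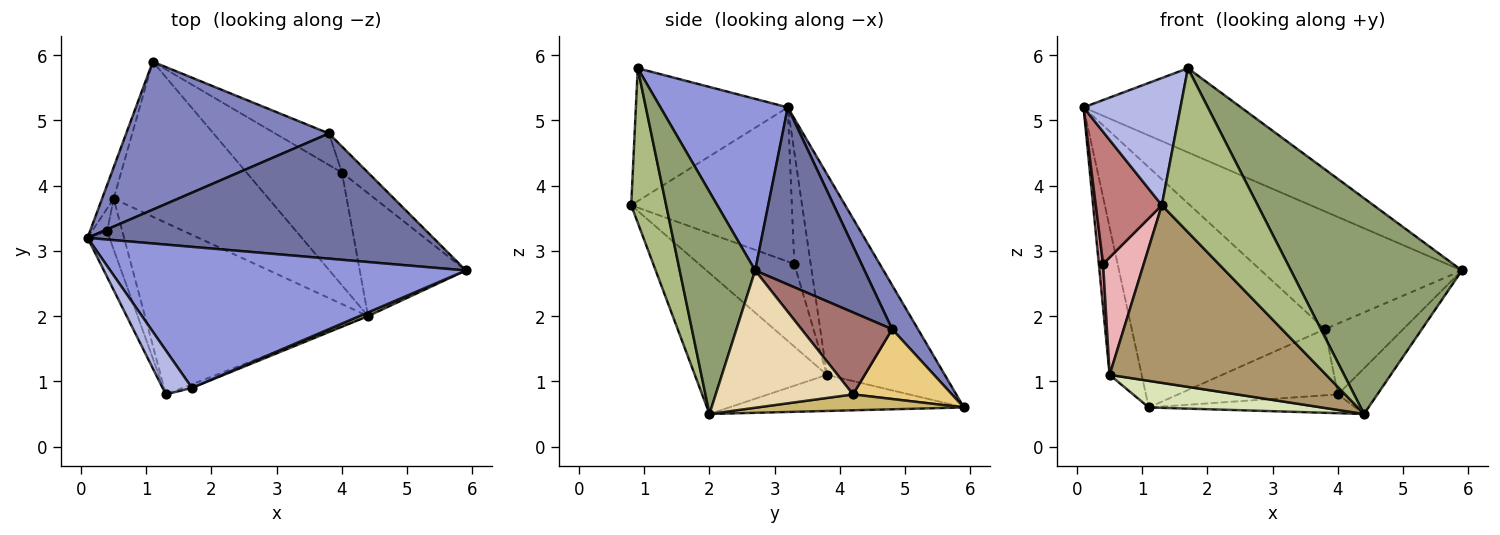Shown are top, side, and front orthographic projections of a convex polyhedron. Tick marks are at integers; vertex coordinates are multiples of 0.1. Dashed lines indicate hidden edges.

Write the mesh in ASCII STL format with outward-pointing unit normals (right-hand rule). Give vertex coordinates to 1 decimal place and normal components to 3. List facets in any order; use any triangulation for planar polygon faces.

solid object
 facet normal 0.349 0.642 0.682
  outer loop
   vertex 3.8 4.8 1.8
   vertex 0.1 3.2 5.2
   vertex 5.9 2.7 2.7
  endloop
 endfacet
 facet normal 0.113 0.846 0.521
  outer loop
   vertex 3.8 4.8 1.8
   vertex 1.1 5.9 0.6
   vertex 0.1 3.2 5.2
  endloop
 endfacet
 facet normal 0.383 0.473 0.793
  outer loop
   vertex 1.7 0.9 5.8
   vertex 5.9 2.7 2.7
   vertex 0.1 3.2 5.2
  endloop
 endfacet
 facet normal -0.829 -0.529 0.183
  outer loop
   vertex 1.7 0.9 5.8
   vertex 0.1 3.2 5.2
   vertex 1.3 0.8 3.7
  endloop
 endfacet
 facet normal 0.404 -0.915 0.016
  outer loop
   vertex 1.7 0.9 5.8
   vertex 4.4 2.0 0.5
   vertex 5.9 2.7 2.7
  endloop
 endfacet
 facet normal 0.342 -0.939 -0.020
  outer loop
   vertex 1.7 0.9 5.8
   vertex 1.3 0.8 3.7
   vertex 4.4 2.0 0.5
  endloop
 endfacet
 facet normal -0.963 0.262 -0.056
  outer loop
   vertex 0.5 3.8 1.1
   vertex 0.1 3.2 5.2
   vertex 1.1 5.9 0.6
  endloop
 endfacet
 facet normal -0.224 -0.165 -0.961
  outer loop
   vertex 0.5 3.8 1.1
   vertex 1.1 5.9 0.6
   vertex 4.4 2.0 0.5
  endloop
 endfacet
 facet normal -0.402 -0.659 -0.636
  outer loop
   vertex 0.5 3.8 1.1
   vertex 4.4 2.0 0.5
   vertex 1.3 0.8 3.7
  endloop
 endfacet
 facet normal 0.162 0.162 -0.973
  outer loop
   vertex 4.0 4.2 0.8
   vertex 4.4 2.0 0.5
   vertex 1.1 5.9 0.6
  endloop
 endfacet
 facet normal 0.488 0.788 -0.375
  outer loop
   vertex 4.0 4.2 0.8
   vertex 1.1 5.9 0.6
   vertex 3.8 4.8 1.8
  endloop
 endfacet
 facet normal 0.771 0.222 -0.596
  outer loop
   vertex 4.0 4.2 0.8
   vertex 5.9 2.7 2.7
   vertex 4.4 2.0 0.5
  endloop
 endfacet
 facet normal 0.736 0.635 -0.234
  outer loop
   vertex 4.0 4.2 0.8
   vertex 3.8 4.8 1.8
   vertex 5.9 2.7 2.7
  endloop
 endfacet
 facet normal -0.917 -0.377 -0.130
  outer loop
   vertex 0.4 3.3 2.8
   vertex 1.3 0.8 3.7
   vertex 0.1 3.2 5.2
  endloop
 endfacet
 facet normal -0.959 -0.251 -0.130
  outer loop
   vertex 0.4 3.3 2.8
   vertex 0.1 3.2 5.2
   vertex 0.5 3.8 1.1
  endloop
 endfacet
 facet normal -0.907 -0.387 -0.167
  outer loop
   vertex 0.4 3.3 2.8
   vertex 0.5 3.8 1.1
   vertex 1.3 0.8 3.7
  endloop
 endfacet
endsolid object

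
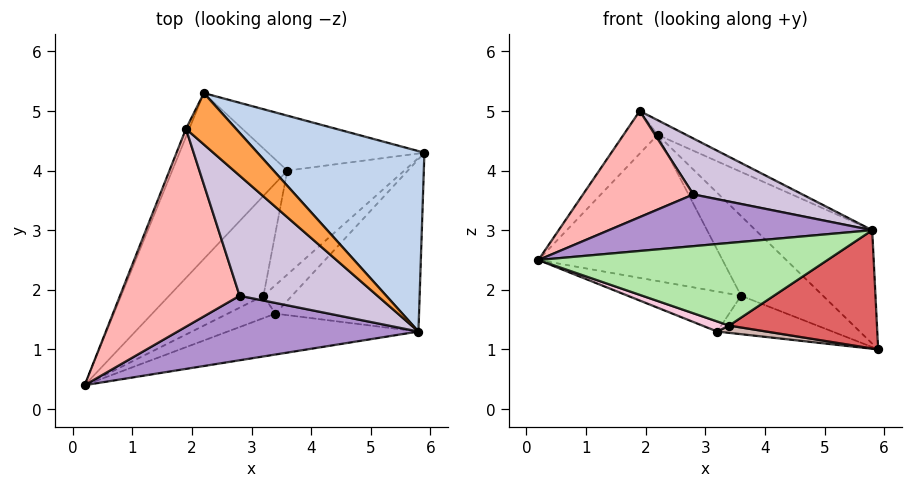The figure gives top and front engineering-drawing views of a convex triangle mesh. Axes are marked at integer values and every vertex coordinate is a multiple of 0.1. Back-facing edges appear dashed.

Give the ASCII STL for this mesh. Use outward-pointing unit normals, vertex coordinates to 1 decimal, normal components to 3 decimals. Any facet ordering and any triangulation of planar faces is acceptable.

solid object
 facet normal -0.911 0.405 -0.076
  outer loop
   vertex 1.9 4.7 5.0
   vertex 2.2 5.3 4.6
   vertex 0.2 0.4 2.5
  endloop
 endfacet
 facet normal 0.695 0.382 0.608
  outer loop
   vertex 5.8 1.3 3.0
   vertex 5.9 4.3 1.0
   vertex 2.2 5.3 4.6
  endloop
 endfacet
 facet normal 0.591 0.222 0.776
  outer loop
   vertex 5.8 1.3 3.0
   vertex 2.2 5.3 4.6
   vertex 1.9 4.7 5.0
  endloop
 endfacet
 facet normal -0.640 0.508 -0.576
  outer loop
   vertex 3.6 4.0 1.9
   vertex 0.2 0.4 2.5
   vertex 2.2 5.3 4.6
  endloop
 endfacet
 facet normal -0.313 0.782 -0.539
  outer loop
   vertex 3.6 4.0 1.9
   vertex 2.2 5.3 4.6
   vertex 5.9 4.3 1.0
  endloop
 endfacet
 facet normal 0.181 -0.882 -0.436
  outer loop
   vertex 3.4 1.6 1.4
   vertex 5.8 1.3 3.0
   vertex 0.2 0.4 2.5
  endloop
 endfacet
 facet normal 0.432 -0.510 -0.744
  outer loop
   vertex 3.4 1.6 1.4
   vertex 5.9 4.3 1.0
   vertex 5.8 1.3 3.0
  endloop
 endfacet
 facet normal -0.100 -0.470 0.877
  outer loop
   vertex 2.8 1.9 3.6
   vertex 1.9 4.7 5.0
   vertex 0.2 0.4 2.5
  endloop
 endfacet
 facet normal 0.031 -0.625 0.780
  outer loop
   vertex 2.8 1.9 3.6
   vertex 0.2 0.4 2.5
   vertex 5.8 1.3 3.0
  endloop
 endfacet
 facet normal 0.096 -0.420 0.902
  outer loop
   vertex 2.8 1.9 3.6
   vertex 5.8 1.3 3.0
   vertex 1.9 4.7 5.0
  endloop
 endfacet
 facet normal -0.381 0.320 -0.867
  outer loop
   vertex 3.2 1.9 1.3
   vertex 3.6 4.0 1.9
   vertex 5.9 4.3 1.0
  endloop
 endfacet
 facet normal 0.112 -0.246 -0.963
  outer loop
   vertex 3.2 1.9 1.3
   vertex 5.9 4.3 1.0
   vertex 3.4 1.6 1.4
  endloop
 endfacet
 facet normal -0.487 0.324 -0.811
  outer loop
   vertex 3.2 1.9 1.3
   vertex 0.2 0.4 2.5
   vertex 3.6 4.0 1.9
  endloop
 endfacet
 facet normal -0.158 -0.405 -0.901
  outer loop
   vertex 3.2 1.9 1.3
   vertex 3.4 1.6 1.4
   vertex 0.2 0.4 2.5
  endloop
 endfacet
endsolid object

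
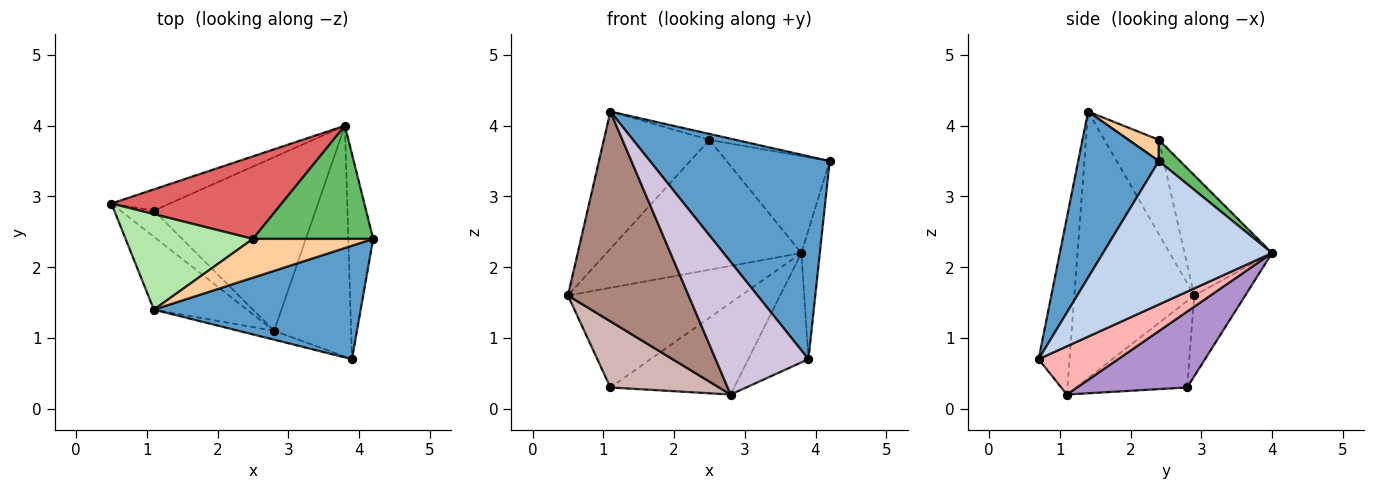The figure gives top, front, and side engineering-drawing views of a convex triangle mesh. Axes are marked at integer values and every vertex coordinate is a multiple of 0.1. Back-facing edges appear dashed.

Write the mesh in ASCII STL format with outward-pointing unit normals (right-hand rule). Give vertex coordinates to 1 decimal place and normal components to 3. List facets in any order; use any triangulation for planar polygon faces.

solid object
 facet normal 0.365 -0.813 0.454
  outer loop
   vertex 1.1 1.4 4.2
   vertex 3.9 0.7 0.7
   vertex 4.2 2.4 3.5
  endloop
 endfacet
 facet normal 0.980 0.107 -0.170
  outer loop
   vertex 3.8 4.0 2.2
   vertex 4.2 2.4 3.5
   vertex 3.9 0.7 0.7
  endloop
 endfacet
 facet normal -0.277 0.940 -0.200
  outer loop
   vertex 1.1 2.8 0.3
   vertex 0.5 2.9 1.6
   vertex 3.8 4.0 2.2
  endloop
 endfacet
 facet normal 0.172 0.149 0.974
  outer loop
   vertex 2.5 2.4 3.8
   vertex 1.1 1.4 4.2
   vertex 4.2 2.4 3.5
  endloop
 endfacet
 facet normal 0.133 0.645 0.753
  outer loop
   vertex 2.5 2.4 3.8
   vertex 4.2 2.4 3.5
   vertex 3.8 4.0 2.2
  endloop
 endfacet
 facet normal -0.390 0.756 0.526
  outer loop
   vertex 2.5 2.4 3.8
   vertex 0.5 2.9 1.6
   vertex 1.1 1.4 4.2
  endloop
 endfacet
 facet normal -0.354 0.789 0.501
  outer loop
   vertex 2.5 2.4 3.8
   vertex 3.8 4.0 2.2
   vertex 0.5 2.9 1.6
  endloop
 endfacet
 facet normal 0.493 0.372 -0.786
  outer loop
   vertex 2.8 1.1 0.2
   vertex 3.8 4.0 2.2
   vertex 3.9 0.7 0.7
  endloop
 endfacet
 facet normal 0.383 0.431 -0.817
  outer loop
   vertex 2.8 1.1 0.2
   vertex 1.1 2.8 0.3
   vertex 3.8 4.0 2.2
  endloop
 endfacet
 facet normal -0.316 -0.947 -0.063
  outer loop
   vertex 2.8 1.1 0.2
   vertex 3.9 0.7 0.7
   vertex 1.1 1.4 4.2
  endloop
 endfacet
 facet normal -0.685 -0.689 -0.239
  outer loop
   vertex 2.8 1.1 0.2
   vertex 1.1 1.4 4.2
   vertex 0.5 2.9 1.6
  endloop
 endfacet
 facet normal -0.689 -0.674 -0.266
  outer loop
   vertex 2.8 1.1 0.2
   vertex 0.5 2.9 1.6
   vertex 1.1 2.8 0.3
  endloop
 endfacet
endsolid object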